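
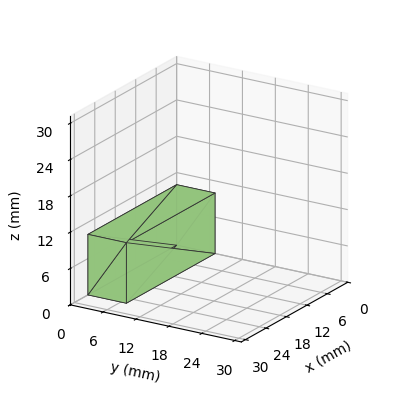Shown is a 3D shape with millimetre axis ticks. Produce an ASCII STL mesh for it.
Reading the render: the shape is a rectangular box, roughly 26 × 7 mm footprint and 10 mm tall (dimensions read to the nearest mm from the axis ticks). For the STL, each face is triangulated and given an outward normal.

solid part
  facet normal 0.0000 0.0000 -1.0000
    outer loop
      vertex 26.000 7.000 0.000
      vertex 26.000 0.000 0.000
      vertex 0.000 0.000 0.000
    endloop
  endfacet
  facet normal 0.0000 0.0000 -1.0000
    outer loop
      vertex 0.000 7.000 0.000
      vertex 26.000 7.000 0.000
      vertex 0.000 0.000 0.000
    endloop
  endfacet
  facet normal 0.0000 0.0000 1.0000
    outer loop
      vertex 0.000 0.000 10.000
      vertex 26.000 0.000 10.000
      vertex 26.000 7.000 10.000
    endloop
  endfacet
  facet normal 0.0000 0.0000 1.0000
    outer loop
      vertex 0.000 0.000 10.000
      vertex 26.000 7.000 10.000
      vertex 0.000 7.000 10.000
    endloop
  endfacet
  facet normal 0.0000 -1.0000 0.0000
    outer loop
      vertex 0.000 0.000 0.000
      vertex 26.000 0.000 0.000
      vertex 26.000 0.000 10.000
    endloop
  endfacet
  facet normal 0.0000 -1.0000 0.0000
    outer loop
      vertex 0.000 0.000 0.000
      vertex 26.000 0.000 10.000
      vertex 0.000 0.000 10.000
    endloop
  endfacet
  facet normal 0.0000 1.0000 0.0000
    outer loop
      vertex 26.000 7.000 10.000
      vertex 26.000 7.000 0.000
      vertex 0.000 7.000 0.000
    endloop
  endfacet
  facet normal 0.0000 1.0000 0.0000
    outer loop
      vertex 0.000 7.000 10.000
      vertex 26.000 7.000 10.000
      vertex 0.000 7.000 0.000
    endloop
  endfacet
  facet normal -1.0000 0.0000 0.0000
    outer loop
      vertex 0.000 7.000 10.000
      vertex 0.000 7.000 0.000
      vertex 0.000 0.000 0.000
    endloop
  endfacet
  facet normal -1.0000 0.0000 0.0000
    outer loop
      vertex 0.000 0.000 10.000
      vertex 0.000 7.000 10.000
      vertex 0.000 0.000 0.000
    endloop
  endfacet
  facet normal 1.0000 0.0000 0.0000
    outer loop
      vertex 26.000 0.000 0.000
      vertex 26.000 7.000 0.000
      vertex 26.000 7.000 10.000
    endloop
  endfacet
  facet normal 1.0000 0.0000 0.0000
    outer loop
      vertex 26.000 0.000 0.000
      vertex 26.000 7.000 10.000
      vertex 26.000 0.000 10.000
    endloop
  endfacet
endsolid part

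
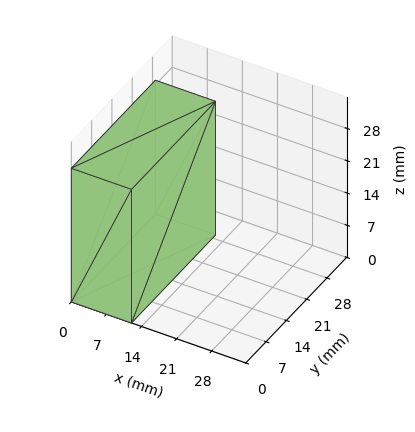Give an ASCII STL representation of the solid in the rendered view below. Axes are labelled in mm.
Reading the render: the shape is a rectangular box, roughly 12 × 29 mm footprint and 29 mm tall (dimensions read to the nearest mm from the axis ticks). For the STL, each face is triangulated and given an outward normal.

solid part
  facet normal 0.0000 0.0000 -1.0000
    outer loop
      vertex 12.000 29.000 0.000
      vertex 12.000 0.000 0.000
      vertex 0.000 0.000 0.000
    endloop
  endfacet
  facet normal 0.0000 0.0000 -1.0000
    outer loop
      vertex 0.000 29.000 0.000
      vertex 12.000 29.000 0.000
      vertex 0.000 0.000 0.000
    endloop
  endfacet
  facet normal 0.0000 0.0000 1.0000
    outer loop
      vertex 0.000 0.000 29.000
      vertex 12.000 0.000 29.000
      vertex 12.000 29.000 29.000
    endloop
  endfacet
  facet normal 0.0000 0.0000 1.0000
    outer loop
      vertex 0.000 0.000 29.000
      vertex 12.000 29.000 29.000
      vertex 0.000 29.000 29.000
    endloop
  endfacet
  facet normal 0.0000 -1.0000 0.0000
    outer loop
      vertex 0.000 0.000 0.000
      vertex 12.000 0.000 0.000
      vertex 12.000 0.000 29.000
    endloop
  endfacet
  facet normal 0.0000 -1.0000 0.0000
    outer loop
      vertex 0.000 0.000 0.000
      vertex 12.000 0.000 29.000
      vertex 0.000 0.000 29.000
    endloop
  endfacet
  facet normal 0.0000 1.0000 0.0000
    outer loop
      vertex 12.000 29.000 29.000
      vertex 12.000 29.000 0.000
      vertex 0.000 29.000 0.000
    endloop
  endfacet
  facet normal 0.0000 1.0000 0.0000
    outer loop
      vertex 0.000 29.000 29.000
      vertex 12.000 29.000 29.000
      vertex 0.000 29.000 0.000
    endloop
  endfacet
  facet normal -1.0000 0.0000 0.0000
    outer loop
      vertex 0.000 29.000 29.000
      vertex 0.000 29.000 0.000
      vertex 0.000 0.000 0.000
    endloop
  endfacet
  facet normal -1.0000 0.0000 0.0000
    outer loop
      vertex 0.000 0.000 29.000
      vertex 0.000 29.000 29.000
      vertex 0.000 0.000 0.000
    endloop
  endfacet
  facet normal 1.0000 0.0000 0.0000
    outer loop
      vertex 12.000 0.000 0.000
      vertex 12.000 29.000 0.000
      vertex 12.000 29.000 29.000
    endloop
  endfacet
  facet normal 1.0000 0.0000 0.0000
    outer loop
      vertex 12.000 0.000 0.000
      vertex 12.000 29.000 29.000
      vertex 12.000 0.000 29.000
    endloop
  endfacet
endsolid part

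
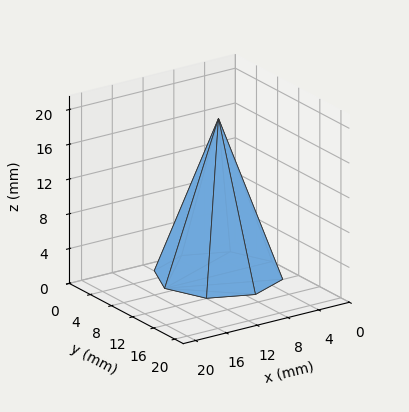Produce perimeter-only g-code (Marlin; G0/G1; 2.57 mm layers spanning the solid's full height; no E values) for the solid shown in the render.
Reading the render: the shape is a regular 8-sided pyramid, base circumscribed radius ≈ 7 mm, apex at z ≈ 18 mm (dimensions read to the nearest mm from the axis ticks). For the g-code, the solid's height is divided into equal slices at the stated Δz and each level perimeter traced with G1 moves after a G0 lift.

; perimeter-only toolpath
G21 ; units = mm
G90 ; absolute positioning
G28 ; home
; layer 1
G0 Z2.57
G0 X13.00 Y7.00
G1 X11.24 Y11.24
G1 X7.00 Y13.00
G1 X2.76 Y11.24
G1 X1.00 Y7.00
G1 X2.76 Y2.76
G1 X7.00 Y1.00
G1 X11.24 Y2.76
G1 X13.00 Y7.00
; layer 2
G0 Z5.14
G0 X12.00 Y7.00
G1 X10.54 Y10.54
G1 X7.00 Y12.00
G1 X3.46 Y10.54
G1 X2.00 Y7.00
G1 X3.46 Y3.46
G1 X7.00 Y2.00
G1 X10.54 Y3.46
G1 X12.00 Y7.00
; layer 3
G0 Z7.71
G0 X11.00 Y7.00
G1 X9.83 Y9.83
G1 X7.00 Y11.00
G1 X4.17 Y9.83
G1 X3.00 Y7.00
G1 X4.17 Y4.17
G1 X7.00 Y3.00
G1 X9.83 Y4.17
G1 X11.00 Y7.00
; layer 4
G0 Z10.29
G0 X10.00 Y7.00
G1 X9.12 Y9.12
G1 X7.00 Y10.00
G1 X4.88 Y9.12
G1 X4.00 Y7.00
G1 X4.88 Y4.88
G1 X7.00 Y4.00
G1 X9.12 Y4.88
G1 X10.00 Y7.00
; layer 5
G0 Z12.86
G0 X9.00 Y7.00
G1 X8.41 Y8.41
G1 X7.00 Y9.00
G1 X5.59 Y8.41
G1 X5.00 Y7.00
G1 X5.59 Y5.59
G1 X7.00 Y5.00
G1 X8.41 Y5.59
G1 X9.00 Y7.00
; layer 6
G0 Z15.43
G0 X8.00 Y7.00
G1 X7.71 Y7.71
G1 X7.00 Y8.00
G1 X6.29 Y7.71
G1 X6.00 Y7.00
G1 X6.29 Y6.29
G1 X7.00 Y6.00
G1 X7.71 Y6.29
G1 X8.00 Y7.00
M2 ; end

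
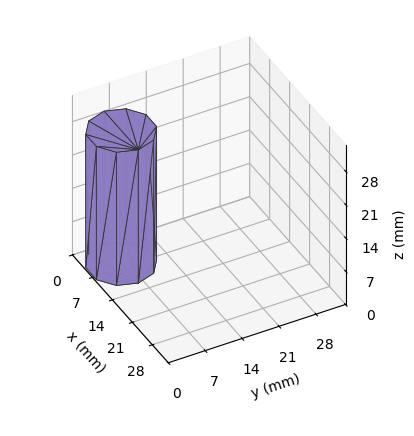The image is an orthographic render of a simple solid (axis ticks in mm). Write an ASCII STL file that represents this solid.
Reading the render: the shape is a regular 10-sided prism (a cylinder approximated with 10 flat sides), circumscribed radius ≈ 6 mm, height ≈ 28 mm (dimensions read to the nearest mm from the axis ticks). For the STL, each face is triangulated and given an outward normal.

solid part
  facet normal 0.0000 0.0000 -1.0000
    outer loop
      vertex 7.85 11.71 0.00
      vertex 10.85 9.53 0.00
      vertex 12.00 6.00 0.00
    endloop
  endfacet
  facet normal 0.0000 0.0000 -1.0000
    outer loop
      vertex 4.15 11.71 0.00
      vertex 7.85 11.71 0.00
      vertex 12.00 6.00 0.00
    endloop
  endfacet
  facet normal 0.0000 0.0000 -1.0000
    outer loop
      vertex 1.15 9.53 0.00
      vertex 4.15 11.71 0.00
      vertex 12.00 6.00 0.00
    endloop
  endfacet
  facet normal 0.0000 0.0000 -1.0000
    outer loop
      vertex 0.00 6.00 0.00
      vertex 1.15 9.53 0.00
      vertex 12.00 6.00 0.00
    endloop
  endfacet
  facet normal 0.0000 0.0000 -1.0000
    outer loop
      vertex 1.15 2.47 0.00
      vertex 0.00 6.00 0.00
      vertex 12.00 6.00 0.00
    endloop
  endfacet
  facet normal 0.0000 0.0000 -1.0000
    outer loop
      vertex 4.15 0.29 0.00
      vertex 1.15 2.47 0.00
      vertex 12.00 6.00 0.00
    endloop
  endfacet
  facet normal 0.0000 0.0000 -1.0000
    outer loop
      vertex 7.85 0.29 0.00
      vertex 4.15 0.29 0.00
      vertex 12.00 6.00 0.00
    endloop
  endfacet
  facet normal 0.0000 0.0000 -1.0000
    outer loop
      vertex 10.85 2.47 0.00
      vertex 7.85 0.29 0.00
      vertex 12.00 6.00 0.00
    endloop
  endfacet
  facet normal 0.0000 0.0000 1.0000
    outer loop
      vertex 12.00 6.00 28.00
      vertex 10.85 9.53 28.00
      vertex 7.85 11.71 28.00
    endloop
  endfacet
  facet normal 0.0000 0.0000 1.0000
    outer loop
      vertex 12.00 6.00 28.00
      vertex 7.85 11.71 28.00
      vertex 4.15 11.71 28.00
    endloop
  endfacet
  facet normal 0.0000 0.0000 1.0000
    outer loop
      vertex 12.00 6.00 28.00
      vertex 4.15 11.71 28.00
      vertex 1.15 9.53 28.00
    endloop
  endfacet
  facet normal 0.0000 0.0000 1.0000
    outer loop
      vertex 12.00 6.00 28.00
      vertex 1.15 9.53 28.00
      vertex 0.00 6.00 28.00
    endloop
  endfacet
  facet normal 0.0000 0.0000 1.0000
    outer loop
      vertex 12.00 6.00 28.00
      vertex 0.00 6.00 28.00
      vertex 1.15 2.47 28.00
    endloop
  endfacet
  facet normal 0.0000 0.0000 1.0000
    outer loop
      vertex 12.00 6.00 28.00
      vertex 1.15 2.47 28.00
      vertex 4.15 0.29 28.00
    endloop
  endfacet
  facet normal 0.0000 0.0000 1.0000
    outer loop
      vertex 12.00 6.00 28.00
      vertex 4.15 0.29 28.00
      vertex 7.85 0.29 28.00
    endloop
  endfacet
  facet normal 0.0000 0.0000 1.0000
    outer loop
      vertex 12.00 6.00 28.00
      vertex 7.85 0.29 28.00
      vertex 10.85 2.47 28.00
    endloop
  endfacet
  facet normal 0.9508 0.3098 0.0000
    outer loop
      vertex 12.00 6.00 0.00
      vertex 10.85 9.53 0.00
      vertex 10.85 9.53 28.00
    endloop
  endfacet
  facet normal 0.9508 0.3098 0.0000
    outer loop
      vertex 12.00 6.00 0.00
      vertex 10.85 9.53 28.00
      vertex 12.00 6.00 28.00
    endloop
  endfacet
  facet normal 0.5879 0.8090 0.0000
    outer loop
      vertex 10.85 9.53 0.00
      vertex 7.85 11.71 0.00
      vertex 7.85 11.71 28.00
    endloop
  endfacet
  facet normal 0.5879 0.8090 0.0000
    outer loop
      vertex 10.85 9.53 0.00
      vertex 7.85 11.71 28.00
      vertex 10.85 9.53 28.00
    endloop
  endfacet
  facet normal 0.0000 1.0000 0.0000
    outer loop
      vertex 7.85 11.71 0.00
      vertex 4.15 11.71 0.00
      vertex 4.15 11.71 28.00
    endloop
  endfacet
  facet normal 0.0000 1.0000 0.0000
    outer loop
      vertex 7.85 11.71 0.00
      vertex 4.15 11.71 28.00
      vertex 7.85 11.71 28.00
    endloop
  endfacet
  facet normal -0.5879 0.8090 0.0000
    outer loop
      vertex 4.15 11.71 0.00
      vertex 1.15 9.53 0.00
      vertex 1.15 9.53 28.00
    endloop
  endfacet
  facet normal -0.5879 0.8090 0.0000
    outer loop
      vertex 4.15 11.71 0.00
      vertex 1.15 9.53 28.00
      vertex 4.15 11.71 28.00
    endloop
  endfacet
  facet normal -0.9508 0.3098 0.0000
    outer loop
      vertex 1.15 9.53 0.00
      vertex 0.00 6.00 0.00
      vertex 0.00 6.00 28.00
    endloop
  endfacet
  facet normal -0.9508 0.3098 0.0000
    outer loop
      vertex 1.15 9.53 0.00
      vertex 0.00 6.00 28.00
      vertex 1.15 9.53 28.00
    endloop
  endfacet
  facet normal -0.9508 -0.3098 0.0000
    outer loop
      vertex 0.00 6.00 0.00
      vertex 1.15 2.47 0.00
      vertex 1.15 2.47 28.00
    endloop
  endfacet
  facet normal -0.9508 -0.3098 0.0000
    outer loop
      vertex 0.00 6.00 0.00
      vertex 1.15 2.47 28.00
      vertex 0.00 6.00 28.00
    endloop
  endfacet
  facet normal -0.5879 -0.8090 0.0000
    outer loop
      vertex 1.15 2.47 0.00
      vertex 4.15 0.29 0.00
      vertex 4.15 0.29 28.00
    endloop
  endfacet
  facet normal -0.5879 -0.8090 0.0000
    outer loop
      vertex 1.15 2.47 0.00
      vertex 4.15 0.29 28.00
      vertex 1.15 2.47 28.00
    endloop
  endfacet
  facet normal 0.0000 -1.0000 0.0000
    outer loop
      vertex 4.15 0.29 0.00
      vertex 7.85 0.29 0.00
      vertex 7.85 0.29 28.00
    endloop
  endfacet
  facet normal 0.0000 -1.0000 0.0000
    outer loop
      vertex 4.15 0.29 0.00
      vertex 7.85 0.29 28.00
      vertex 4.15 0.29 28.00
    endloop
  endfacet
  facet normal 0.5879 -0.8090 0.0000
    outer loop
      vertex 7.85 0.29 0.00
      vertex 10.85 2.47 0.00
      vertex 10.85 2.47 28.00
    endloop
  endfacet
  facet normal 0.5879 -0.8090 0.0000
    outer loop
      vertex 7.85 0.29 0.00
      vertex 10.85 2.47 28.00
      vertex 7.85 0.29 28.00
    endloop
  endfacet
  facet normal 0.9508 -0.3098 0.0000
    outer loop
      vertex 10.85 2.47 0.00
      vertex 12.00 6.00 0.00
      vertex 12.00 6.00 28.00
    endloop
  endfacet
  facet normal 0.9508 -0.3098 0.0000
    outer loop
      vertex 10.85 2.47 0.00
      vertex 12.00 6.00 28.00
      vertex 10.85 2.47 28.00
    endloop
  endfacet
endsolid part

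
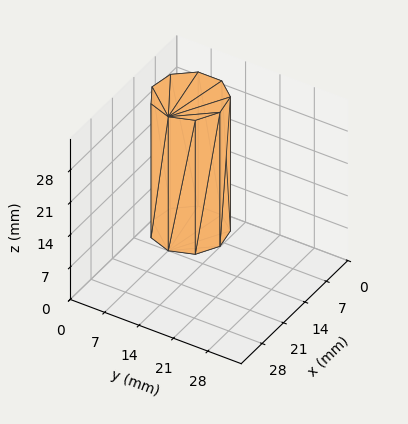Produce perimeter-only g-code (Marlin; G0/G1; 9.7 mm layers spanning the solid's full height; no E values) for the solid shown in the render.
Reading the render: the shape is a regular 9-sided prism (a cylinder approximated with 9 flat sides), circumscribed radius ≈ 7 mm, height ≈ 29 mm (dimensions read to the nearest mm from the axis ticks). For the g-code, the solid's height is divided into equal slices at the stated Δz and each level perimeter traced with G1 moves after a G0 lift.

; perimeter-only toolpath
G21 ; units = mm
G90 ; absolute positioning
G28 ; home
; layer 1
G0 Z9.7
G0 X14.0 Y7.0
G1 X12.4 Y11.5
G1 X8.2 Y13.9
G1 X3.5 Y13.1
G1 X0.4 Y9.4
G1 X0.4 Y4.6
G1 X3.5 Y0.9
G1 X8.2 Y0.1
G1 X12.4 Y2.5
G1 X14.0 Y7.0
; layer 2
G0 Z19.3
G0 X14.0 Y7.0
G1 X12.4 Y11.5
G1 X8.2 Y13.9
G1 X3.5 Y13.1
G1 X0.4 Y9.4
G1 X0.4 Y4.6
G1 X3.5 Y0.9
G1 X8.2 Y0.1
G1 X12.4 Y2.5
G1 X14.0 Y7.0
; layer 3
G0 Z29.0
G0 X14.0 Y7.0
G1 X12.4 Y11.5
G1 X8.2 Y13.9
G1 X3.5 Y13.1
G1 X0.4 Y9.4
G1 X0.4 Y4.6
G1 X3.5 Y0.9
G1 X8.2 Y0.1
G1 X12.4 Y2.5
G1 X14.0 Y7.0
M2 ; end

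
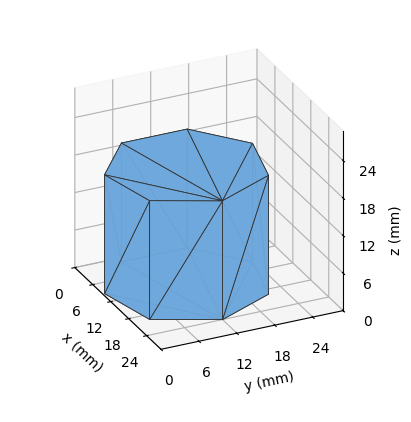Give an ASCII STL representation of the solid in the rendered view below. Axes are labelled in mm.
Reading the render: the shape is a regular 7-sided prism (a cylinder approximated with 7 flat sides), circumscribed radius ≈ 12 mm, height ≈ 19 mm (dimensions read to the nearest mm from the axis ticks). For the STL, each face is triangulated and given an outward normal.

solid part
  facet normal 0.0000 0.0000 -1.0000
    outer loop
      vertex 9.3 23.7 0.0
      vertex 19.5 21.4 0.0
      vertex 24.0 12.0 0.0
    endloop
  endfacet
  facet normal 0.0000 0.0000 -1.0000
    outer loop
      vertex 1.2 17.2 0.0
      vertex 9.3 23.7 0.0
      vertex 24.0 12.0 0.0
    endloop
  endfacet
  facet normal 0.0000 0.0000 -1.0000
    outer loop
      vertex 1.2 6.8 0.0
      vertex 1.2 17.2 0.0
      vertex 24.0 12.0 0.0
    endloop
  endfacet
  facet normal 0.0000 0.0000 -1.0000
    outer loop
      vertex 9.3 0.3 0.0
      vertex 1.2 6.8 0.0
      vertex 24.0 12.0 0.0
    endloop
  endfacet
  facet normal 0.0000 0.0000 -1.0000
    outer loop
      vertex 19.5 2.6 0.0
      vertex 9.3 0.3 0.0
      vertex 24.0 12.0 0.0
    endloop
  endfacet
  facet normal 0.0000 0.0000 1.0000
    outer loop
      vertex 24.0 12.0 19.0
      vertex 19.5 21.4 19.0
      vertex 9.3 23.7 19.0
    endloop
  endfacet
  facet normal 0.0000 0.0000 1.0000
    outer loop
      vertex 24.0 12.0 19.0
      vertex 9.3 23.7 19.0
      vertex 1.2 17.2 19.0
    endloop
  endfacet
  facet normal 0.0000 0.0000 1.0000
    outer loop
      vertex 24.0 12.0 19.0
      vertex 1.2 17.2 19.0
      vertex 1.2 6.8 19.0
    endloop
  endfacet
  facet normal 0.0000 0.0000 1.0000
    outer loop
      vertex 24.0 12.0 19.0
      vertex 1.2 6.8 19.0
      vertex 9.3 0.3 19.0
    endloop
  endfacet
  facet normal 0.0000 0.0000 1.0000
    outer loop
      vertex 24.0 12.0 19.0
      vertex 9.3 0.3 19.0
      vertex 19.5 2.6 19.0
    endloop
  endfacet
  facet normal 0.9020 0.4318 0.0000
    outer loop
      vertex 24.0 12.0 0.0
      vertex 19.5 21.4 0.0
      vertex 19.5 21.4 19.0
    endloop
  endfacet
  facet normal 0.9020 0.4318 0.0000
    outer loop
      vertex 24.0 12.0 0.0
      vertex 19.5 21.4 19.0
      vertex 24.0 12.0 19.0
    endloop
  endfacet
  facet normal 0.2200 0.9755 0.0000
    outer loop
      vertex 19.5 21.4 0.0
      vertex 9.3 23.7 0.0
      vertex 9.3 23.7 19.0
    endloop
  endfacet
  facet normal 0.2200 0.9755 0.0000
    outer loop
      vertex 19.5 21.4 0.0
      vertex 9.3 23.7 19.0
      vertex 19.5 21.4 19.0
    endloop
  endfacet
  facet normal -0.6259 0.7799 0.0000
    outer loop
      vertex 9.3 23.7 0.0
      vertex 1.2 17.2 0.0
      vertex 1.2 17.2 19.0
    endloop
  endfacet
  facet normal -0.6259 0.7799 0.0000
    outer loop
      vertex 9.3 23.7 0.0
      vertex 1.2 17.2 19.0
      vertex 9.3 23.7 19.0
    endloop
  endfacet
  facet normal -1.0000 0.0000 0.0000
    outer loop
      vertex 1.2 17.2 0.0
      vertex 1.2 6.8 0.0
      vertex 1.2 6.8 19.0
    endloop
  endfacet
  facet normal -1.0000 0.0000 0.0000
    outer loop
      vertex 1.2 17.2 0.0
      vertex 1.2 6.8 19.0
      vertex 1.2 17.2 19.0
    endloop
  endfacet
  facet normal -0.6259 -0.7799 0.0000
    outer loop
      vertex 1.2 6.8 0.0
      vertex 9.3 0.3 0.0
      vertex 9.3 0.3 19.0
    endloop
  endfacet
  facet normal -0.6259 -0.7799 0.0000
    outer loop
      vertex 1.2 6.8 0.0
      vertex 9.3 0.3 19.0
      vertex 1.2 6.8 19.0
    endloop
  endfacet
  facet normal 0.2200 -0.9755 0.0000
    outer loop
      vertex 9.3 0.3 0.0
      vertex 19.5 2.6 0.0
      vertex 19.5 2.6 19.0
    endloop
  endfacet
  facet normal 0.2200 -0.9755 0.0000
    outer loop
      vertex 9.3 0.3 0.0
      vertex 19.5 2.6 19.0
      vertex 9.3 0.3 19.0
    endloop
  endfacet
  facet normal 0.9020 -0.4318 0.0000
    outer loop
      vertex 19.5 2.6 0.0
      vertex 24.0 12.0 0.0
      vertex 24.0 12.0 19.0
    endloop
  endfacet
  facet normal 0.9020 -0.4318 0.0000
    outer loop
      vertex 19.5 2.6 0.0
      vertex 24.0 12.0 19.0
      vertex 19.5 2.6 19.0
    endloop
  endfacet
endsolid part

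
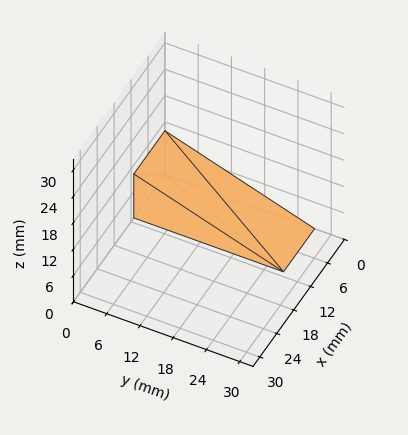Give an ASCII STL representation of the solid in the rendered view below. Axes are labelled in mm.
Reading the render: the shape is a wedge (ramp): 11 × 27 mm base, rising to 10 mm along the y=0 edge and sloping linearly to z=0 at y=27 (dimensions read to the nearest mm from the axis ticks). For the STL, each face is triangulated and given an outward normal.

solid part
  facet normal 0.0000 0.0000 -1.0000
    outer loop
      vertex 11.000 27.000 0.000
      vertex 11.000 0.000 0.000
      vertex 0.000 0.000 0.000
    endloop
  endfacet
  facet normal 0.0000 0.0000 -1.0000
    outer loop
      vertex 0.000 27.000 0.000
      vertex 11.000 27.000 0.000
      vertex 0.000 0.000 0.000
    endloop
  endfacet
  facet normal 0.0000 -1.0000 0.0000
    outer loop
      vertex 0.000 0.000 0.000
      vertex 11.000 0.000 0.000
      vertex 11.000 0.000 10.000
    endloop
  endfacet
  facet normal 0.0000 -1.0000 0.0000
    outer loop
      vertex 0.000 0.000 0.000
      vertex 11.000 0.000 10.000
      vertex 0.000 0.000 10.000
    endloop
  endfacet
  facet normal 0.0000 0.3473 0.9377
    outer loop
      vertex 0.000 0.000 10.000
      vertex 11.000 0.000 10.000
      vertex 11.000 27.000 0.000
    endloop
  endfacet
  facet normal 0.0000 0.3473 0.9377
    outer loop
      vertex 0.000 0.000 10.000
      vertex 11.000 27.000 0.000
      vertex 0.000 27.000 0.000
    endloop
  endfacet
  facet normal -1.0000 0.0000 0.0000
    outer loop
      vertex 0.000 0.000 10.000
      vertex 0.000 27.000 0.000
      vertex 0.000 0.000 0.000
    endloop
  endfacet
  facet normal 1.0000 0.0000 0.0000
    outer loop
      vertex 11.000 0.000 0.000
      vertex 11.000 27.000 0.000
      vertex 11.000 0.000 10.000
    endloop
  endfacet
endsolid part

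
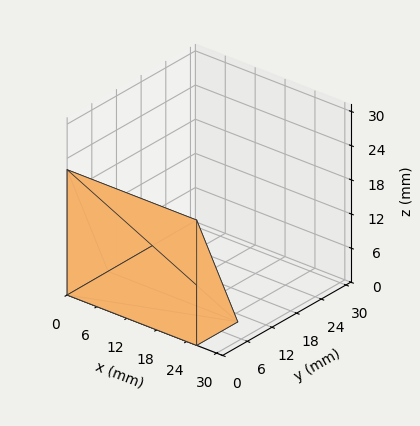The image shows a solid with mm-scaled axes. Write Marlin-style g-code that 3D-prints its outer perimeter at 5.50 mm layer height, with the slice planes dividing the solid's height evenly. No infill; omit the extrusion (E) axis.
Reading the render: the shape is a wedge (ramp): 26 × 10 mm base, rising to 22 mm along the y=0 edge and sloping linearly to z=0 at y=10 (dimensions read to the nearest mm from the axis ticks). For the g-code, the solid's height is divided into equal slices at the stated Δz and each level perimeter traced with G1 moves after a G0 lift.

; perimeter-only toolpath
G21 ; units = mm
G90 ; absolute positioning
G28 ; home
; layer 1
G0 Z5.50
G0 X0.00 Y0.00
G1 X26.00 Y0.00
G1 X26.00 Y7.50
G1 X0.00 Y7.50
G1 X0.00 Y0.00
; layer 2
G0 Z11.00
G0 X0.00 Y0.00
G1 X26.00 Y0.00
G1 X26.00 Y5.00
G1 X0.00 Y5.00
G1 X0.00 Y0.00
; layer 3
G0 Z16.50
G0 X0.00 Y0.00
G1 X26.00 Y0.00
G1 X26.00 Y2.50
G1 X0.00 Y2.50
G1 X0.00 Y0.00
M2 ; end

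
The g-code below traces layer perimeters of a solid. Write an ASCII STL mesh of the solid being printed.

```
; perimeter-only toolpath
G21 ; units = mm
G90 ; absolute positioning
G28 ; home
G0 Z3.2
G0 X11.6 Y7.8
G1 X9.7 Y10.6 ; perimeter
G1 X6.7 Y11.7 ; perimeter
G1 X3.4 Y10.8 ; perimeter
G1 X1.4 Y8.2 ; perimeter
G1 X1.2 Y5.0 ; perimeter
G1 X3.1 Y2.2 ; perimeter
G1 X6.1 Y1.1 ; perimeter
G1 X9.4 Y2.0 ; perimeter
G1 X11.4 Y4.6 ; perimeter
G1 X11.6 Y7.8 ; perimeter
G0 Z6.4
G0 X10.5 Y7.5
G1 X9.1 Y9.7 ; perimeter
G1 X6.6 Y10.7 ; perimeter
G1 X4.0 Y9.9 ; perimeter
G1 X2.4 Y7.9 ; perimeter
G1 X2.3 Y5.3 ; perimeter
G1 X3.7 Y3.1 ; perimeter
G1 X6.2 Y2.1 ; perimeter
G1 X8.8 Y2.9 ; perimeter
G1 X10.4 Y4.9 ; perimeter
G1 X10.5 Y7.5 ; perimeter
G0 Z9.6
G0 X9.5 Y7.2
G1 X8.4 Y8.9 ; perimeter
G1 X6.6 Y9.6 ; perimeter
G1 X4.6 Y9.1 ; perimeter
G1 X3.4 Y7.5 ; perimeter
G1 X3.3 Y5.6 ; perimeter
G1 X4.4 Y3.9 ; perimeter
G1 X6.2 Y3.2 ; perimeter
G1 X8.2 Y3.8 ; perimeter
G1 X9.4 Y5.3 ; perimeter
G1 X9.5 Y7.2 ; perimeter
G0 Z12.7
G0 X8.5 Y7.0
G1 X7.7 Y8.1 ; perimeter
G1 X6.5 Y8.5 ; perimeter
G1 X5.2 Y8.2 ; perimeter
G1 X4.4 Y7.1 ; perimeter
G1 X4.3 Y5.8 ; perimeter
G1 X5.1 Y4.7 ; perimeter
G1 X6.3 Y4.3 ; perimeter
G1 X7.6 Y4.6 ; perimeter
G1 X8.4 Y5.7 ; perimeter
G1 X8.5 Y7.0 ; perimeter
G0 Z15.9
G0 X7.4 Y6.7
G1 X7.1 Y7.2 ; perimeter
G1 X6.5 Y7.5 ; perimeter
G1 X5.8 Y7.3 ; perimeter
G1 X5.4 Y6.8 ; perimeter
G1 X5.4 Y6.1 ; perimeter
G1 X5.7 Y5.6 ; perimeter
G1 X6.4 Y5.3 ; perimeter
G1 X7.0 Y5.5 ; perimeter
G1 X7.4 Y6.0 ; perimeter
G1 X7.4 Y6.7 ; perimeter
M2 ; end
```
solid part
  facet normal 0.0000 0.0000 -1.0000
    outer loop
      vertex 6.7 12.8 0.0
      vertex 10.4 11.4 0.0
      vertex 12.6 8.1 0.0
    endloop
  endfacet
  facet normal 0.0000 0.0000 -1.0000
    outer loop
      vertex 2.8 11.7 0.0
      vertex 6.7 12.8 0.0
      vertex 12.6 8.1 0.0
    endloop
  endfacet
  facet normal 0.0000 0.0000 -1.0000
    outer loop
      vertex 0.4 8.6 0.0
      vertex 2.8 11.7 0.0
      vertex 12.6 8.1 0.0
    endloop
  endfacet
  facet normal 0.0000 0.0000 -1.0000
    outer loop
      vertex 0.2 4.7 0.0
      vertex 0.4 8.6 0.0
      vertex 12.6 8.1 0.0
    endloop
  endfacet
  facet normal 0.0000 0.0000 -1.0000
    outer loop
      vertex 2.4 1.4 0.0
      vertex 0.2 4.7 0.0
      vertex 12.6 8.1 0.0
    endloop
  endfacet
  facet normal 0.0000 0.0000 -1.0000
    outer loop
      vertex 6.1 0.0 0.0
      vertex 2.4 1.4 0.0
      vertex 12.6 8.1 0.0
    endloop
  endfacet
  facet normal 0.0000 0.0000 -1.0000
    outer loop
      vertex 10.0 1.1 0.0
      vertex 6.1 0.0 0.0
      vertex 12.6 8.1 0.0
    endloop
  endfacet
  facet normal 0.0000 0.0000 -1.0000
    outer loop
      vertex 12.4 4.2 0.0
      vertex 10.0 1.1 0.0
      vertex 12.6 8.1 0.0
    endloop
  endfacet
  facet normal 0.7926 0.5284 0.3043
    outer loop
      vertex 12.6 8.1 0.0
      vertex 10.4 11.4 0.0
      vertex 6.4 6.4 19.1
    endloop
  endfacet
  facet normal 0.3372 0.8911 0.3039
    outer loop
      vertex 10.4 11.4 0.0
      vertex 6.7 12.8 0.0
      vertex 6.4 6.4 19.1
    endloop
  endfacet
  facet normal -0.2587 0.9171 0.3032
    outer loop
      vertex 6.7 12.8 0.0
      vertex 2.8 11.7 0.0
      vertex 6.4 6.4 19.1
    endloop
  endfacet
  facet normal -0.7533 0.5832 0.3038
    outer loop
      vertex 2.8 11.7 0.0
      vertex 0.4 8.6 0.0
      vertex 6.4 6.4 19.1
    endloop
  endfacet
  facet normal -0.9513 0.0488 0.3044
    outer loop
      vertex 0.4 8.6 0.0
      vertex 0.2 4.7 0.0
      vertex 6.4 6.4 19.1
    endloop
  endfacet
  facet normal -0.7926 -0.5284 0.3043
    outer loop
      vertex 0.2 4.7 0.0
      vertex 2.4 1.4 0.0
      vertex 6.4 6.4 19.1
    endloop
  endfacet
  facet normal -0.3372 -0.8911 0.3039
    outer loop
      vertex 2.4 1.4 0.0
      vertex 6.1 0.0 0.0
      vertex 6.4 6.4 19.1
    endloop
  endfacet
  facet normal 0.2587 -0.9171 0.3032
    outer loop
      vertex 6.1 0.0 0.0
      vertex 10.0 1.1 0.0
      vertex 6.4 6.4 19.1
    endloop
  endfacet
  facet normal 0.7533 -0.5832 0.3038
    outer loop
      vertex 10.0 1.1 0.0
      vertex 12.4 4.2 0.0
      vertex 6.4 6.4 19.1
    endloop
  endfacet
  facet normal 0.9513 -0.0488 0.3044
    outer loop
      vertex 12.4 4.2 0.0
      vertex 12.6 8.1 0.0
      vertex 6.4 6.4 19.1
    endloop
  endfacet
endsolid part

The G0 Z moves step by Δz≈3.2 mm. The G1 loops shrink linearly with z, so the solid tapers from its base footprint up to z≈19.1. Closing with a flat bottom cap and the tapered top and triangulating gives 18 facets — a regular 10-sided pyramid, base circumscribed radius ≈ 6.4 mm, apex at z ≈ 19.1 mm.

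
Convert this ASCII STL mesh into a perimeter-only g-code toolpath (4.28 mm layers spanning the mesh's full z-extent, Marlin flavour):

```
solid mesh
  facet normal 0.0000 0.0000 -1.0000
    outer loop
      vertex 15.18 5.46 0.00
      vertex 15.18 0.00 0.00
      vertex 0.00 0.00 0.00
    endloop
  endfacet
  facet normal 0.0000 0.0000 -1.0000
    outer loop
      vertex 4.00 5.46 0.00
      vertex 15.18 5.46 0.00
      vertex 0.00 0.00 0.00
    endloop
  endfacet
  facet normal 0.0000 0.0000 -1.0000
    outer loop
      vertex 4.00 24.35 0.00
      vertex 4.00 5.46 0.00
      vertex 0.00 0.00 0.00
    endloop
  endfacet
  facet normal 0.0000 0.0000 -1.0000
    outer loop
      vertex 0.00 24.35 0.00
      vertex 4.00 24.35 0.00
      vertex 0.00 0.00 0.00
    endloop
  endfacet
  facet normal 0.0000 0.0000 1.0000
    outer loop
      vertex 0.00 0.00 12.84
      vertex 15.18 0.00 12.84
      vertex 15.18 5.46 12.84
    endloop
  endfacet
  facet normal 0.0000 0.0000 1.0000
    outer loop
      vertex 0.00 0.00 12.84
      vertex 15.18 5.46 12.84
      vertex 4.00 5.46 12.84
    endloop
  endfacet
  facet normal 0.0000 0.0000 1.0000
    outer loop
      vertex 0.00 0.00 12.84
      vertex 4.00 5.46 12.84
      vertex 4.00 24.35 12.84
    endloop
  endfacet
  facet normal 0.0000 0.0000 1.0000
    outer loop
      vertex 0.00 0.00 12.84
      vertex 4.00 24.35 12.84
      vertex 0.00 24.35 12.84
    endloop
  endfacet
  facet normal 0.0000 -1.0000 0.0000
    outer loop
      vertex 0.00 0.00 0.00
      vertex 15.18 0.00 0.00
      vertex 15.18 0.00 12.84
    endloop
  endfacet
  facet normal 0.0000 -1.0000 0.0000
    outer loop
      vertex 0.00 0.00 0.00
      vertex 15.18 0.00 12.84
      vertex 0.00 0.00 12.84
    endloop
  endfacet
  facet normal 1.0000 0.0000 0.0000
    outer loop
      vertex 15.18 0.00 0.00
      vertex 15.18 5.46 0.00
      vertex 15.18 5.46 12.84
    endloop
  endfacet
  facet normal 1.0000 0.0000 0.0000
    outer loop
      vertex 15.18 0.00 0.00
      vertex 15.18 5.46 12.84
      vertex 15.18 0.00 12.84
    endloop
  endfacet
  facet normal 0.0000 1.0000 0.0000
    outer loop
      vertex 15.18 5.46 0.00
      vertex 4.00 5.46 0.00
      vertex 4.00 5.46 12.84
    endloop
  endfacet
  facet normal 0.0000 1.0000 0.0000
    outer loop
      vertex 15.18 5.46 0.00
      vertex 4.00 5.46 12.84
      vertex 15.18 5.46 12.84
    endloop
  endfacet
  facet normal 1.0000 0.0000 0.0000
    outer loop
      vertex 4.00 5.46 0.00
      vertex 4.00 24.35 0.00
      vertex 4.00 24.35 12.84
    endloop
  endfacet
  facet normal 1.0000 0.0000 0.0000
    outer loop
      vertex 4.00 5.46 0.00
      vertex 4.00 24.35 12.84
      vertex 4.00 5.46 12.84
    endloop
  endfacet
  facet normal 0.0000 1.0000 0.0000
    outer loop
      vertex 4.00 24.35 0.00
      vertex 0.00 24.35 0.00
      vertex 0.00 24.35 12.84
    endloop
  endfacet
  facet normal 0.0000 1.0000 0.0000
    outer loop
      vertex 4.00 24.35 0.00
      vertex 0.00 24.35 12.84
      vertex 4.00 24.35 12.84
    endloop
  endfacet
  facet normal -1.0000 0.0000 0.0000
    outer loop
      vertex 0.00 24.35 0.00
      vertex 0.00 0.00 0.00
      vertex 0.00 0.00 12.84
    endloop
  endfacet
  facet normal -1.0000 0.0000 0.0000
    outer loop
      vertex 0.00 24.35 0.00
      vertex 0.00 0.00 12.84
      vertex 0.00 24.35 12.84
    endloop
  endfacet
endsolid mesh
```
; perimeter-only toolpath
G21 ; units = mm
G90 ; absolute positioning
G28 ; home
; layer 1
G0 Z4.28
G0 X0.00 Y0.00
G1 X15.18 Y0.00
G1 X15.18 Y5.46
G1 X4.00 Y5.46
G1 X4.00 Y24.35
G1 X0.00 Y24.35
G1 X0.00 Y0.00
; layer 2
G0 Z8.56
G0 X0.00 Y0.00
G1 X15.18 Y0.00
G1 X15.18 Y5.46
G1 X4.00 Y5.46
G1 X4.00 Y24.35
G1 X0.00 Y24.35
G1 X0.00 Y0.00
; layer 3
G0 Z12.84
G0 X0.00 Y0.00
G1 X15.18 Y0.00
G1 X15.18 Y5.46
G1 X4.00 Y5.46
G1 X4.00 Y24.35
G1 X0.00 Y24.35
G1 X0.00 Y0.00
M2 ; end

The solid is an L-shaped prism: outer 15.2 × 24.4 mm, arm thicknesses ≈ 5.46 mm (horizontal) and 4 mm (vertical), extruded 12.8 mm in z. Slicing at Δz = 4.28 mm — 3 equal slices spanning the solid's height, so layer i sits at z = i·h/3 — gives 3 non-empty perimeters. Each is a 6-segment closed polygon; G0 lifts to the layer z and rapids to the start vertex, then G1 traces the edges.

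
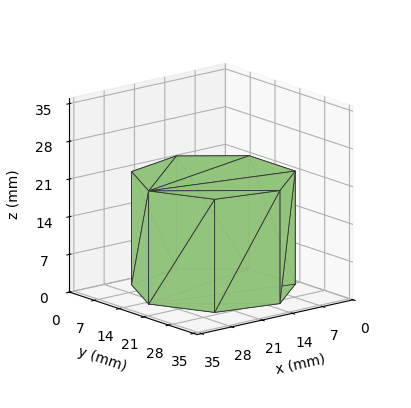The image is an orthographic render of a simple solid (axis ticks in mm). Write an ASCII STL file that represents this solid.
Reading the render: the shape is a regular 7-sided prism (a cylinder approximated with 7 flat sides), circumscribed radius ≈ 15 mm, height ≈ 21 mm (dimensions read to the nearest mm from the axis ticks). For the STL, each face is triangulated and given an outward normal.

solid part
  facet normal 0.0000 0.0000 -1.0000
    outer loop
      vertex 11.662 29.624 0.000
      vertex 24.352 26.727 0.000
      vertex 30.000 15.000 0.000
    endloop
  endfacet
  facet normal 0.0000 0.0000 -1.0000
    outer loop
      vertex 1.485 21.508 0.000
      vertex 11.662 29.624 0.000
      vertex 30.000 15.000 0.000
    endloop
  endfacet
  facet normal 0.0000 0.0000 -1.0000
    outer loop
      vertex 1.485 8.492 0.000
      vertex 1.485 21.508 0.000
      vertex 30.000 15.000 0.000
    endloop
  endfacet
  facet normal 0.0000 0.0000 -1.0000
    outer loop
      vertex 11.662 0.376 0.000
      vertex 1.485 8.492 0.000
      vertex 30.000 15.000 0.000
    endloop
  endfacet
  facet normal 0.0000 0.0000 -1.0000
    outer loop
      vertex 24.352 3.273 0.000
      vertex 11.662 0.376 0.000
      vertex 30.000 15.000 0.000
    endloop
  endfacet
  facet normal 0.0000 0.0000 1.0000
    outer loop
      vertex 30.000 15.000 21.000
      vertex 24.352 26.727 21.000
      vertex 11.662 29.624 21.000
    endloop
  endfacet
  facet normal 0.0000 0.0000 1.0000
    outer loop
      vertex 30.000 15.000 21.000
      vertex 11.662 29.624 21.000
      vertex 1.485 21.508 21.000
    endloop
  endfacet
  facet normal 0.0000 0.0000 1.0000
    outer loop
      vertex 30.000 15.000 21.000
      vertex 1.485 21.508 21.000
      vertex 1.485 8.492 21.000
    endloop
  endfacet
  facet normal 0.0000 0.0000 1.0000
    outer loop
      vertex 30.000 15.000 21.000
      vertex 1.485 8.492 21.000
      vertex 11.662 0.376 21.000
    endloop
  endfacet
  facet normal 0.0000 0.0000 1.0000
    outer loop
      vertex 30.000 15.000 21.000
      vertex 11.662 0.376 21.000
      vertex 24.352 3.273 21.000
    endloop
  endfacet
  facet normal 0.9010 0.4339 0.0000
    outer loop
      vertex 30.000 15.000 0.000
      vertex 24.352 26.727 0.000
      vertex 24.352 26.727 21.000
    endloop
  endfacet
  facet normal 0.9010 0.4339 0.0000
    outer loop
      vertex 30.000 15.000 0.000
      vertex 24.352 26.727 21.000
      vertex 30.000 15.000 21.000
    endloop
  endfacet
  facet normal 0.2226 0.9749 0.0000
    outer loop
      vertex 24.352 26.727 0.000
      vertex 11.662 29.624 0.000
      vertex 11.662 29.624 21.000
    endloop
  endfacet
  facet normal 0.2226 0.9749 0.0000
    outer loop
      vertex 24.352 26.727 0.000
      vertex 11.662 29.624 21.000
      vertex 24.352 26.727 21.000
    endloop
  endfacet
  facet normal -0.6235 0.7818 0.0000
    outer loop
      vertex 11.662 29.624 0.000
      vertex 1.485 21.508 0.000
      vertex 1.485 21.508 21.000
    endloop
  endfacet
  facet normal -0.6235 0.7818 0.0000
    outer loop
      vertex 11.662 29.624 0.000
      vertex 1.485 21.508 21.000
      vertex 11.662 29.624 21.000
    endloop
  endfacet
  facet normal -1.0000 0.0000 0.0000
    outer loop
      vertex 1.485 21.508 0.000
      vertex 1.485 8.492 0.000
      vertex 1.485 8.492 21.000
    endloop
  endfacet
  facet normal -1.0000 0.0000 0.0000
    outer loop
      vertex 1.485 21.508 0.000
      vertex 1.485 8.492 21.000
      vertex 1.485 21.508 21.000
    endloop
  endfacet
  facet normal -0.6235 -0.7818 0.0000
    outer loop
      vertex 1.485 8.492 0.000
      vertex 11.662 0.376 0.000
      vertex 11.662 0.376 21.000
    endloop
  endfacet
  facet normal -0.6235 -0.7818 0.0000
    outer loop
      vertex 1.485 8.492 0.000
      vertex 11.662 0.376 21.000
      vertex 1.485 8.492 21.000
    endloop
  endfacet
  facet normal 0.2226 -0.9749 0.0000
    outer loop
      vertex 11.662 0.376 0.000
      vertex 24.352 3.273 0.000
      vertex 24.352 3.273 21.000
    endloop
  endfacet
  facet normal 0.2226 -0.9749 0.0000
    outer loop
      vertex 11.662 0.376 0.000
      vertex 24.352 3.273 21.000
      vertex 11.662 0.376 21.000
    endloop
  endfacet
  facet normal 0.9010 -0.4339 0.0000
    outer loop
      vertex 24.352 3.273 0.000
      vertex 30.000 15.000 0.000
      vertex 30.000 15.000 21.000
    endloop
  endfacet
  facet normal 0.9010 -0.4339 0.0000
    outer loop
      vertex 24.352 3.273 0.000
      vertex 30.000 15.000 21.000
      vertex 24.352 3.273 21.000
    endloop
  endfacet
endsolid part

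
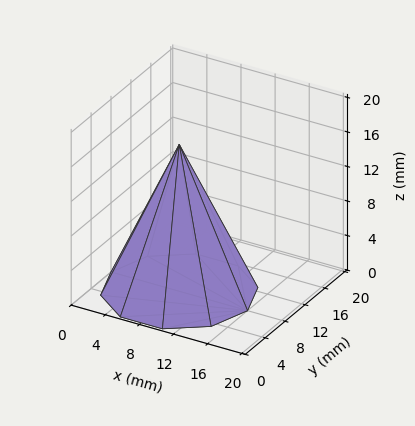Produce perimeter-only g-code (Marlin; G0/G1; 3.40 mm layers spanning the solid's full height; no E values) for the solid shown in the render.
Reading the render: the shape is a regular 10-sided pyramid, base circumscribed radius ≈ 8 mm, apex at z ≈ 17 mm (dimensions read to the nearest mm from the axis ticks). For the g-code, the solid's height is divided into equal slices at the stated Δz and each level perimeter traced with G1 moves after a G0 lift.

; perimeter-only toolpath
G21 ; units = mm
G90 ; absolute positioning
G28 ; home
; layer 1
G0 Z3.40
G0 X14.40 Y8.00
G1 X13.18 Y11.76
G1 X9.98 Y14.09
G1 X6.02 Y14.09
G1 X2.82 Y11.76
G1 X1.60 Y8.00
G1 X2.82 Y4.24
G1 X6.02 Y1.91
G1 X9.98 Y1.91
G1 X13.18 Y4.24
G1 X14.40 Y8.00
; layer 2
G0 Z6.80
G0 X12.80 Y8.00
G1 X11.88 Y10.82
G1 X9.48 Y12.57
G1 X6.52 Y12.57
G1 X4.12 Y10.82
G1 X3.20 Y8.00
G1 X4.12 Y5.18
G1 X6.52 Y3.43
G1 X9.48 Y3.43
G1 X11.88 Y5.18
G1 X12.80 Y8.00
; layer 3
G0 Z10.20
G0 X11.20 Y8.00
G1 X10.59 Y9.88
G1 X8.99 Y11.04
G1 X7.01 Y11.04
G1 X5.41 Y9.88
G1 X4.80 Y8.00
G1 X5.41 Y6.12
G1 X7.01 Y4.96
G1 X8.99 Y4.96
G1 X10.59 Y6.12
G1 X11.20 Y8.00
; layer 4
G0 Z13.60
G0 X9.60 Y8.00
G1 X9.29 Y8.94
G1 X8.49 Y9.52
G1 X7.51 Y9.52
G1 X6.71 Y8.94
G1 X6.40 Y8.00
G1 X6.71 Y7.06
G1 X7.51 Y6.48
G1 X8.49 Y6.48
G1 X9.29 Y7.06
G1 X9.60 Y8.00
M2 ; end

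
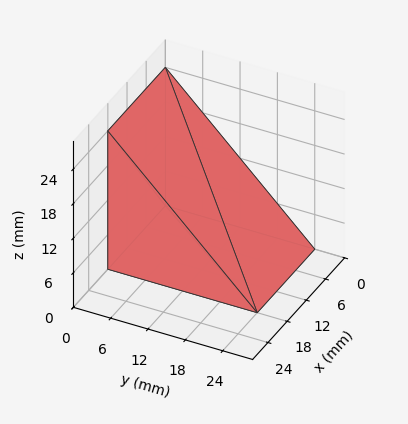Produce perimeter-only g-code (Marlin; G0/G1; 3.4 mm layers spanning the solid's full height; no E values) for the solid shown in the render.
Reading the render: the shape is a wedge (ramp): 18 × 24 mm base, rising to 24 mm along the y=0 edge and sloping linearly to z=0 at y=24 (dimensions read to the nearest mm from the axis ticks). For the g-code, the solid's height is divided into equal slices at the stated Δz and each level perimeter traced with G1 moves after a G0 lift.

; perimeter-only toolpath
G21 ; units = mm
G90 ; absolute positioning
G28 ; home
; layer 1
G0 Z3.4
G0 X0.0 Y0.0
G1 X18.0 Y0.0
G1 X18.0 Y20.6
G1 X0.0 Y20.6
G1 X0.0 Y0.0
; layer 2
G0 Z6.9
G0 X0.0 Y0.0
G1 X18.0 Y0.0
G1 X18.0 Y17.1
G1 X0.0 Y17.1
G1 X0.0 Y0.0
; layer 3
G0 Z10.3
G0 X0.0 Y0.0
G1 X18.0 Y0.0
G1 X18.0 Y13.7
G1 X0.0 Y13.7
G1 X0.0 Y0.0
; layer 4
G0 Z13.7
G0 X0.0 Y0.0
G1 X18.0 Y0.0
G1 X18.0 Y10.3
G1 X0.0 Y10.3
G1 X0.0 Y0.0
; layer 5
G0 Z17.1
G0 X0.0 Y0.0
G1 X18.0 Y0.0
G1 X18.0 Y6.9
G1 X0.0 Y6.9
G1 X0.0 Y0.0
; layer 6
G0 Z20.6
G0 X0.0 Y0.0
G1 X18.0 Y0.0
G1 X18.0 Y3.4
G1 X0.0 Y3.4
G1 X0.0 Y0.0
M2 ; end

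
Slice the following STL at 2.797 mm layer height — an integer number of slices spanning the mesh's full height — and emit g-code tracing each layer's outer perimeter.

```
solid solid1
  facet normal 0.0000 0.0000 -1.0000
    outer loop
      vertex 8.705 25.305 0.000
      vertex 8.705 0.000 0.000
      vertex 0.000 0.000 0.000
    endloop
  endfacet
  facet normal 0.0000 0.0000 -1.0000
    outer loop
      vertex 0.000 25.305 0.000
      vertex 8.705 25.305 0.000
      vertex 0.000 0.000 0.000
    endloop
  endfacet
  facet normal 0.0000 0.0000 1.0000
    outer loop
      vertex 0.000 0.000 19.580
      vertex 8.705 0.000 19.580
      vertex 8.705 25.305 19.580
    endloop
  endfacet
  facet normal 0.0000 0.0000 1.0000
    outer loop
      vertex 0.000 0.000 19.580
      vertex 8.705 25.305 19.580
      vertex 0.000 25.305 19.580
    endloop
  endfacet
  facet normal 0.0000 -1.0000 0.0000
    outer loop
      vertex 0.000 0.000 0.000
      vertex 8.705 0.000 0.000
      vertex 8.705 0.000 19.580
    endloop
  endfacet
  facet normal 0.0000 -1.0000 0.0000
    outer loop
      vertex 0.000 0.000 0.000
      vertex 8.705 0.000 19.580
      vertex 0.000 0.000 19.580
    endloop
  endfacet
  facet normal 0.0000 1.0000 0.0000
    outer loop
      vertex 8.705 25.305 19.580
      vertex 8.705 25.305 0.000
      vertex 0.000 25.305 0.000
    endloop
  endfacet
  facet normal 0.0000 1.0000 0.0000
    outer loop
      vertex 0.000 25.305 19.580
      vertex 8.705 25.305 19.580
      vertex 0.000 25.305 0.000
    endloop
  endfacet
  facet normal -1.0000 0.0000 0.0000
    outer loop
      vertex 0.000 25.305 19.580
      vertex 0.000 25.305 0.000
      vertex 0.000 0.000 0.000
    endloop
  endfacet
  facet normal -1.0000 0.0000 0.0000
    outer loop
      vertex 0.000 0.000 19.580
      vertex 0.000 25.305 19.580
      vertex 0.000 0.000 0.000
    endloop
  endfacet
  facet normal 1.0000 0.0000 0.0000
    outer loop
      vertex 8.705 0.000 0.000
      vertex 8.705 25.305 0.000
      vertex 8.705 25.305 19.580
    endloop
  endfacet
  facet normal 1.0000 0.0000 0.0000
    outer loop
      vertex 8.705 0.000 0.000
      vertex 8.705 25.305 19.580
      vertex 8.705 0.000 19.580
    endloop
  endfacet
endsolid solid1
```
; perimeter-only toolpath
G21 ; units = mm
G90 ; absolute positioning
G28 ; home
; layer 1
G0 Z2.797
G0 X0.000 Y0.000
G1 X8.705 Y0.000
G1 X8.705 Y25.305
G1 X0.000 Y25.305
G1 X0.000 Y0.000
; layer 2
G0 Z5.594
G0 X0.000 Y0.000
G1 X8.705 Y0.000
G1 X8.705 Y25.305
G1 X0.000 Y25.305
G1 X0.000 Y0.000
; layer 3
G0 Z8.391
G0 X0.000 Y0.000
G1 X8.705 Y0.000
G1 X8.705 Y25.305
G1 X0.000 Y25.305
G1 X0.000 Y0.000
; layer 4
G0 Z11.189
G0 X0.000 Y0.000
G1 X8.705 Y0.000
G1 X8.705 Y25.305
G1 X0.000 Y25.305
G1 X0.000 Y0.000
; layer 5
G0 Z13.986
G0 X0.000 Y0.000
G1 X8.705 Y0.000
G1 X8.705 Y25.305
G1 X0.000 Y25.305
G1 X0.000 Y0.000
; layer 6
G0 Z16.783
G0 X0.000 Y0.000
G1 X8.705 Y0.000
G1 X8.705 Y25.305
G1 X0.000 Y25.305
G1 X0.000 Y0.000
; layer 7
G0 Z19.580
G0 X0.000 Y0.000
G1 X8.705 Y0.000
G1 X8.705 Y25.305
G1 X0.000 Y25.305
G1 X0.000 Y0.000
M2 ; end

The solid is a rectangular box, roughly 8.71 × 25.3 mm footprint and 19.6 mm tall. Slicing at Δz = 2.797 mm — 7 equal slices spanning the solid's height, so layer i sits at z = i·h/7 — gives 7 non-empty perimeters. Each is a 4-segment closed polygon; G0 lifts to the layer z and rapids to the start vertex, then G1 traces the edges.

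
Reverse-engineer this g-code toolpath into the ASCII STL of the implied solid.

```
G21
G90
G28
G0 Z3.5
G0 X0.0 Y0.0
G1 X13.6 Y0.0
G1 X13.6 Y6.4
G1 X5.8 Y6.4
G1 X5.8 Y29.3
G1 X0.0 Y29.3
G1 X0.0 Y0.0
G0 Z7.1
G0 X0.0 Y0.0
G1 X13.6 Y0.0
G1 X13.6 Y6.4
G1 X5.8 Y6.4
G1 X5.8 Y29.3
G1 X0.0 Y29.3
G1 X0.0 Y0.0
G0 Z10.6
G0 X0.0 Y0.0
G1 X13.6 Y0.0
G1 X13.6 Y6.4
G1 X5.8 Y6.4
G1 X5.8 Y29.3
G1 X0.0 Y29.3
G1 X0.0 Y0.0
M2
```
solid part
  facet normal 0.0000 0.0000 -1.0000
    outer loop
      vertex 13.6 6.4 0.0
      vertex 13.6 0.0 0.0
      vertex 0.0 0.0 0.0
    endloop
  endfacet
  facet normal 0.0000 0.0000 -1.0000
    outer loop
      vertex 5.8 6.4 0.0
      vertex 13.6 6.4 0.0
      vertex 0.0 0.0 0.0
    endloop
  endfacet
  facet normal 0.0000 0.0000 -1.0000
    outer loop
      vertex 5.8 29.3 0.0
      vertex 5.8 6.4 0.0
      vertex 0.0 0.0 0.0
    endloop
  endfacet
  facet normal 0.0000 0.0000 -1.0000
    outer loop
      vertex 0.0 29.3 0.0
      vertex 5.8 29.3 0.0
      vertex 0.0 0.0 0.0
    endloop
  endfacet
  facet normal 0.0000 0.0000 1.0000
    outer loop
      vertex 0.0 0.0 10.6
      vertex 13.6 0.0 10.6
      vertex 13.6 6.4 10.6
    endloop
  endfacet
  facet normal 0.0000 0.0000 1.0000
    outer loop
      vertex 0.0 0.0 10.6
      vertex 13.6 6.4 10.6
      vertex 5.8 6.4 10.6
    endloop
  endfacet
  facet normal 0.0000 0.0000 1.0000
    outer loop
      vertex 0.0 0.0 10.6
      vertex 5.8 6.4 10.6
      vertex 5.8 29.3 10.6
    endloop
  endfacet
  facet normal 0.0000 0.0000 1.0000
    outer loop
      vertex 0.0 0.0 10.6
      vertex 5.8 29.3 10.6
      vertex 0.0 29.3 10.6
    endloop
  endfacet
  facet normal 0.0000 -1.0000 0.0000
    outer loop
      vertex 0.0 0.0 0.0
      vertex 13.6 0.0 0.0
      vertex 13.6 0.0 10.6
    endloop
  endfacet
  facet normal 0.0000 -1.0000 0.0000
    outer loop
      vertex 0.0 0.0 0.0
      vertex 13.6 0.0 10.6
      vertex 0.0 0.0 10.6
    endloop
  endfacet
  facet normal 1.0000 0.0000 0.0000
    outer loop
      vertex 13.6 0.0 0.0
      vertex 13.6 6.4 0.0
      vertex 13.6 6.4 10.6
    endloop
  endfacet
  facet normal 1.0000 0.0000 0.0000
    outer loop
      vertex 13.6 0.0 0.0
      vertex 13.6 6.4 10.6
      vertex 13.6 0.0 10.6
    endloop
  endfacet
  facet normal 0.0000 1.0000 0.0000
    outer loop
      vertex 13.6 6.4 0.0
      vertex 5.8 6.4 0.0
      vertex 5.8 6.4 10.6
    endloop
  endfacet
  facet normal 0.0000 1.0000 0.0000
    outer loop
      vertex 13.6 6.4 0.0
      vertex 5.8 6.4 10.6
      vertex 13.6 6.4 10.6
    endloop
  endfacet
  facet normal 1.0000 0.0000 0.0000
    outer loop
      vertex 5.8 6.4 0.0
      vertex 5.8 29.3 0.0
      vertex 5.8 29.3 10.6
    endloop
  endfacet
  facet normal 1.0000 0.0000 0.0000
    outer loop
      vertex 5.8 6.4 0.0
      vertex 5.8 29.3 10.6
      vertex 5.8 6.4 10.6
    endloop
  endfacet
  facet normal 0.0000 1.0000 0.0000
    outer loop
      vertex 5.8 29.3 0.0
      vertex 0.0 29.3 0.0
      vertex 0.0 29.3 10.6
    endloop
  endfacet
  facet normal 0.0000 1.0000 0.0000
    outer loop
      vertex 5.8 29.3 0.0
      vertex 0.0 29.3 10.6
      vertex 5.8 29.3 10.6
    endloop
  endfacet
  facet normal -1.0000 0.0000 0.0000
    outer loop
      vertex 0.0 29.3 0.0
      vertex 0.0 0.0 0.0
      vertex 0.0 0.0 10.6
    endloop
  endfacet
  facet normal -1.0000 0.0000 0.0000
    outer loop
      vertex 0.0 29.3 0.0
      vertex 0.0 0.0 10.6
      vertex 0.0 29.3 10.6
    endloop
  endfacet
endsolid part

The G0 Z moves step by Δz≈3.5 mm. Every layer's G1 loop is the same polygon, so the solid is a straight extrusion of it from z=0 to z≈10.6. Closing with flat bottom and top caps and triangulating gives 20 facets — an L-shaped prism: outer 13.6 × 29.3 mm, arm thicknesses ≈ 6.4 mm (horizontal) and 5.8 mm (vertical), extruded 10.6 mm in z.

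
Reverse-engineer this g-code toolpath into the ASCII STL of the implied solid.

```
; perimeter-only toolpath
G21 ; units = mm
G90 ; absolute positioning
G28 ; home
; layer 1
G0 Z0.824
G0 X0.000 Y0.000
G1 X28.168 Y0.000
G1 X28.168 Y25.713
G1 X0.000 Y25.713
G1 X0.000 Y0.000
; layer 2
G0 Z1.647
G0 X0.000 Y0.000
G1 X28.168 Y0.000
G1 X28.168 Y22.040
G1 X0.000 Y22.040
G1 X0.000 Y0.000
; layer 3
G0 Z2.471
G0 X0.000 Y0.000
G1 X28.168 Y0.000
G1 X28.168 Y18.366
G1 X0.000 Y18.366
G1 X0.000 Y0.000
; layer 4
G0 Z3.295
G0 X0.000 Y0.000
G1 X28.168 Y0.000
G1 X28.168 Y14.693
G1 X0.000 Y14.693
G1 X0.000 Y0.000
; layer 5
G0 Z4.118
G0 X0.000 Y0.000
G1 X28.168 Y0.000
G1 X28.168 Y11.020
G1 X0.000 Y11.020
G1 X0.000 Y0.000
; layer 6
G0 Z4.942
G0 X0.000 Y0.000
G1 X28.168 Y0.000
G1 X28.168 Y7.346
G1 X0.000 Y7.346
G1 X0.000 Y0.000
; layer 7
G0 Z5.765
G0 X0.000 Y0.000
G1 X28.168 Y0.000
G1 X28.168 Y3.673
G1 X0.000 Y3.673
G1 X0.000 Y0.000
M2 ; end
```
solid part
  facet normal 0.0000 0.0000 -1.0000
    outer loop
      vertex 28.168 29.386 0.000
      vertex 28.168 0.000 0.000
      vertex 0.000 0.000 0.000
    endloop
  endfacet
  facet normal 0.0000 0.0000 -1.0000
    outer loop
      vertex 0.000 29.386 0.000
      vertex 28.168 29.386 0.000
      vertex 0.000 0.000 0.000
    endloop
  endfacet
  facet normal 0.0000 -1.0000 0.0000
    outer loop
      vertex 0.000 0.000 0.000
      vertex 28.168 0.000 0.000
      vertex 28.168 0.000 6.589
    endloop
  endfacet
  facet normal 0.0000 -1.0000 0.0000
    outer loop
      vertex 0.000 0.000 0.000
      vertex 28.168 0.000 6.589
      vertex 0.000 0.000 6.589
    endloop
  endfacet
  facet normal 0.0000 0.2188 0.9758
    outer loop
      vertex 0.000 0.000 6.589
      vertex 28.168 0.000 6.589
      vertex 28.168 29.386 0.000
    endloop
  endfacet
  facet normal 0.0000 0.2188 0.9758
    outer loop
      vertex 0.000 0.000 6.589
      vertex 28.168 29.386 0.000
      vertex 0.000 29.386 0.000
    endloop
  endfacet
  facet normal -1.0000 0.0000 0.0000
    outer loop
      vertex 0.000 0.000 6.589
      vertex 0.000 29.386 0.000
      vertex 0.000 0.000 0.000
    endloop
  endfacet
  facet normal 1.0000 0.0000 0.0000
    outer loop
      vertex 28.168 0.000 0.000
      vertex 28.168 29.386 0.000
      vertex 28.168 0.000 6.589
    endloop
  endfacet
endsolid part

The G0 Z moves step by Δz≈0.824 mm. The G1 loops shrink linearly with z, so the solid tapers from its base footprint up to z≈6.59. Closing with a flat bottom cap and the tapered top and triangulating gives 8 facets — a wedge (ramp): 28.2 × 29.4 mm base, rising to 6.59 mm along the y=0 edge and sloping linearly to z=0 at y=29.4.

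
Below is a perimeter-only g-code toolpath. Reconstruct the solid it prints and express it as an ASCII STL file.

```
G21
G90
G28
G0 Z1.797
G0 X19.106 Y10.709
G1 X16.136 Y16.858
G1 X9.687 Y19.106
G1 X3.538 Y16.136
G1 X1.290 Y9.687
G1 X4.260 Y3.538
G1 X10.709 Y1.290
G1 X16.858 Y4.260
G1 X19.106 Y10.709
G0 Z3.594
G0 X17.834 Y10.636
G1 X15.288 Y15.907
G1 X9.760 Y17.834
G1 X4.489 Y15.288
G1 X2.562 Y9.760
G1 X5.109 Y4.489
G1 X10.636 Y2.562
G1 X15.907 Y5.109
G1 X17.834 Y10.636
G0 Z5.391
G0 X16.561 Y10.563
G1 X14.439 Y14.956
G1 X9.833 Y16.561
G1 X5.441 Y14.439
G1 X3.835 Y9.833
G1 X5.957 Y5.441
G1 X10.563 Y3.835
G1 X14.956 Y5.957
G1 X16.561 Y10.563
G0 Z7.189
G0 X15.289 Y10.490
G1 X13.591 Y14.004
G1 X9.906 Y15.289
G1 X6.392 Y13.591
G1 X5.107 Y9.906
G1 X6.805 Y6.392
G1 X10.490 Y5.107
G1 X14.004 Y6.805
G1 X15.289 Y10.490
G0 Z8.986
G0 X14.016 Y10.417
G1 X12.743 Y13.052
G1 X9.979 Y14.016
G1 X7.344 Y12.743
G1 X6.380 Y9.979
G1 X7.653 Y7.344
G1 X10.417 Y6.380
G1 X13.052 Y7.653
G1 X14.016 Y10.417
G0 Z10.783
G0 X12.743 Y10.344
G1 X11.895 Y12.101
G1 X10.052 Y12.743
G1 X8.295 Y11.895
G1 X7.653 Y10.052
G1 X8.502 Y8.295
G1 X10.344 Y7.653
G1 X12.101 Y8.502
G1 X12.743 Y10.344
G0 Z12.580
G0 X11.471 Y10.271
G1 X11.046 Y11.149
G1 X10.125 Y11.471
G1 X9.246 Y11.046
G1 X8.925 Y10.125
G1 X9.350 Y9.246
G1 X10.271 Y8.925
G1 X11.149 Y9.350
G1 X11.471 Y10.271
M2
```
solid part
  facet normal 0.0000 0.0000 -1.0000
    outer loop
      vertex 9.614 20.379 0.000
      vertex 16.984 17.810 0.000
      vertex 20.379 10.782 0.000
    endloop
  endfacet
  facet normal 0.0000 0.0000 -1.0000
    outer loop
      vertex 2.586 16.984 0.000
      vertex 9.614 20.379 0.000
      vertex 20.379 10.782 0.000
    endloop
  endfacet
  facet normal 0.0000 0.0000 -1.0000
    outer loop
      vertex 0.017 9.614 0.000
      vertex 2.586 16.984 0.000
      vertex 20.379 10.782 0.000
    endloop
  endfacet
  facet normal 0.0000 0.0000 -1.0000
    outer loop
      vertex 3.412 2.586 0.000
      vertex 0.017 9.614 0.000
      vertex 20.379 10.782 0.000
    endloop
  endfacet
  facet normal 0.0000 0.0000 -1.0000
    outer loop
      vertex 10.782 0.017 0.000
      vertex 3.412 2.586 0.000
      vertex 20.379 10.782 0.000
    endloop
  endfacet
  facet normal 0.0000 0.0000 -1.0000
    outer loop
      vertex 17.810 3.412 0.000
      vertex 10.782 0.017 0.000
      vertex 20.379 10.782 0.000
    endloop
  endfacet
  facet normal 0.7531 0.3638 0.5481
    outer loop
      vertex 20.379 10.782 0.000
      vertex 16.984 17.810 0.000
      vertex 10.198 10.198 14.377
    endloop
  endfacet
  facet normal 0.2753 0.7898 0.5481
    outer loop
      vertex 16.984 17.810 0.000
      vertex 9.614 20.379 0.000
      vertex 10.198 10.198 14.377
    endloop
  endfacet
  facet normal -0.3638 0.7531 0.5481
    outer loop
      vertex 9.614 20.379 0.000
      vertex 2.586 16.984 0.000
      vertex 10.198 10.198 14.377
    endloop
  endfacet
  facet normal -0.7898 0.2753 0.5481
    outer loop
      vertex 2.586 16.984 0.000
      vertex 0.017 9.614 0.000
      vertex 10.198 10.198 14.377
    endloop
  endfacet
  facet normal -0.7531 -0.3638 0.5481
    outer loop
      vertex 0.017 9.614 0.000
      vertex 3.412 2.586 0.000
      vertex 10.198 10.198 14.377
    endloop
  endfacet
  facet normal -0.2753 -0.7898 0.5481
    outer loop
      vertex 3.412 2.586 0.000
      vertex 10.782 0.017 0.000
      vertex 10.198 10.198 14.377
    endloop
  endfacet
  facet normal 0.3638 -0.7531 0.5481
    outer loop
      vertex 10.782 0.017 0.000
      vertex 17.810 3.412 0.000
      vertex 10.198 10.198 14.377
    endloop
  endfacet
  facet normal 0.7898 -0.2753 0.5481
    outer loop
      vertex 17.810 3.412 0.000
      vertex 20.379 10.782 0.000
      vertex 10.198 10.198 14.377
    endloop
  endfacet
endsolid part

The G0 Z moves step by Δz≈1.797 mm. The G1 loops shrink linearly with z, so the solid tapers from its base footprint up to z≈14.4. Closing with a flat bottom cap and the tapered top and triangulating gives 14 facets — a regular 8-sided pyramid, base circumscribed radius ≈ 10.2 mm, apex at z ≈ 14.4 mm.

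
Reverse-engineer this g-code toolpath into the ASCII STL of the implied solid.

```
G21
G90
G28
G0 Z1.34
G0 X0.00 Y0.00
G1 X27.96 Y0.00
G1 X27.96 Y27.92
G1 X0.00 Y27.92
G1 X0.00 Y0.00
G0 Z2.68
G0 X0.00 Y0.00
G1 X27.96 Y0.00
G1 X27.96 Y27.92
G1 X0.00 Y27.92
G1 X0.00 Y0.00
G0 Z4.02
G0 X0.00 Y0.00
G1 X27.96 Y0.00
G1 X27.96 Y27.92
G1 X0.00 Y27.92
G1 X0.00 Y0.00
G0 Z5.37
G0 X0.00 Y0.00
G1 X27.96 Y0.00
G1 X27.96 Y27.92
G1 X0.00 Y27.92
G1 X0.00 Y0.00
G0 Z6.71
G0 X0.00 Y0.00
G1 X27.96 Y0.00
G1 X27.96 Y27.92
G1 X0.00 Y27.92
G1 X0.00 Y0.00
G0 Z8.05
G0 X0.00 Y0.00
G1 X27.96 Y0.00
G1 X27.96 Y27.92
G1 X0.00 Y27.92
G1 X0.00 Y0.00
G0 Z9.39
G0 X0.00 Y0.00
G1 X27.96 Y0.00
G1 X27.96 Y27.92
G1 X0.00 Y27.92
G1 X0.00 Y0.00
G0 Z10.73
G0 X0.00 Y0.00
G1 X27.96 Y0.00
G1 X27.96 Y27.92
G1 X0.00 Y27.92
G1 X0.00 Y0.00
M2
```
solid part
  facet normal 0.0000 0.0000 -1.0000
    outer loop
      vertex 27.96 27.92 0.00
      vertex 27.96 0.00 0.00
      vertex 0.00 0.00 0.00
    endloop
  endfacet
  facet normal 0.0000 0.0000 -1.0000
    outer loop
      vertex 0.00 27.92 0.00
      vertex 27.96 27.92 0.00
      vertex 0.00 0.00 0.00
    endloop
  endfacet
  facet normal 0.0000 0.0000 1.0000
    outer loop
      vertex 0.00 0.00 10.73
      vertex 27.96 0.00 10.73
      vertex 27.96 27.92 10.73
    endloop
  endfacet
  facet normal 0.0000 0.0000 1.0000
    outer loop
      vertex 0.00 0.00 10.73
      vertex 27.96 27.92 10.73
      vertex 0.00 27.92 10.73
    endloop
  endfacet
  facet normal 0.0000 -1.0000 0.0000
    outer loop
      vertex 0.00 0.00 0.00
      vertex 27.96 0.00 0.00
      vertex 27.96 0.00 10.73
    endloop
  endfacet
  facet normal 0.0000 -1.0000 0.0000
    outer loop
      vertex 0.00 0.00 0.00
      vertex 27.96 0.00 10.73
      vertex 0.00 0.00 10.73
    endloop
  endfacet
  facet normal 0.0000 1.0000 0.0000
    outer loop
      vertex 27.96 27.92 10.73
      vertex 27.96 27.92 0.00
      vertex 0.00 27.92 0.00
    endloop
  endfacet
  facet normal 0.0000 1.0000 0.0000
    outer loop
      vertex 0.00 27.92 10.73
      vertex 27.96 27.92 10.73
      vertex 0.00 27.92 0.00
    endloop
  endfacet
  facet normal -1.0000 0.0000 0.0000
    outer loop
      vertex 0.00 27.92 10.73
      vertex 0.00 27.92 0.00
      vertex 0.00 0.00 0.00
    endloop
  endfacet
  facet normal -1.0000 0.0000 0.0000
    outer loop
      vertex 0.00 0.00 10.73
      vertex 0.00 27.92 10.73
      vertex 0.00 0.00 0.00
    endloop
  endfacet
  facet normal 1.0000 0.0000 0.0000
    outer loop
      vertex 27.96 0.00 0.00
      vertex 27.96 27.92 0.00
      vertex 27.96 27.92 10.73
    endloop
  endfacet
  facet normal 1.0000 0.0000 0.0000
    outer loop
      vertex 27.96 0.00 0.00
      vertex 27.96 27.92 10.73
      vertex 27.96 0.00 10.73
    endloop
  endfacet
endsolid part

The G0 Z moves step by Δz≈1.34 mm. Every layer's G1 loop is the same polygon, so the solid is a straight extrusion of it from z=0 to z≈10.7. Closing with flat bottom and top caps and triangulating gives 12 facets — a rectangular box, roughly 28 × 27.9 mm footprint and 10.7 mm tall.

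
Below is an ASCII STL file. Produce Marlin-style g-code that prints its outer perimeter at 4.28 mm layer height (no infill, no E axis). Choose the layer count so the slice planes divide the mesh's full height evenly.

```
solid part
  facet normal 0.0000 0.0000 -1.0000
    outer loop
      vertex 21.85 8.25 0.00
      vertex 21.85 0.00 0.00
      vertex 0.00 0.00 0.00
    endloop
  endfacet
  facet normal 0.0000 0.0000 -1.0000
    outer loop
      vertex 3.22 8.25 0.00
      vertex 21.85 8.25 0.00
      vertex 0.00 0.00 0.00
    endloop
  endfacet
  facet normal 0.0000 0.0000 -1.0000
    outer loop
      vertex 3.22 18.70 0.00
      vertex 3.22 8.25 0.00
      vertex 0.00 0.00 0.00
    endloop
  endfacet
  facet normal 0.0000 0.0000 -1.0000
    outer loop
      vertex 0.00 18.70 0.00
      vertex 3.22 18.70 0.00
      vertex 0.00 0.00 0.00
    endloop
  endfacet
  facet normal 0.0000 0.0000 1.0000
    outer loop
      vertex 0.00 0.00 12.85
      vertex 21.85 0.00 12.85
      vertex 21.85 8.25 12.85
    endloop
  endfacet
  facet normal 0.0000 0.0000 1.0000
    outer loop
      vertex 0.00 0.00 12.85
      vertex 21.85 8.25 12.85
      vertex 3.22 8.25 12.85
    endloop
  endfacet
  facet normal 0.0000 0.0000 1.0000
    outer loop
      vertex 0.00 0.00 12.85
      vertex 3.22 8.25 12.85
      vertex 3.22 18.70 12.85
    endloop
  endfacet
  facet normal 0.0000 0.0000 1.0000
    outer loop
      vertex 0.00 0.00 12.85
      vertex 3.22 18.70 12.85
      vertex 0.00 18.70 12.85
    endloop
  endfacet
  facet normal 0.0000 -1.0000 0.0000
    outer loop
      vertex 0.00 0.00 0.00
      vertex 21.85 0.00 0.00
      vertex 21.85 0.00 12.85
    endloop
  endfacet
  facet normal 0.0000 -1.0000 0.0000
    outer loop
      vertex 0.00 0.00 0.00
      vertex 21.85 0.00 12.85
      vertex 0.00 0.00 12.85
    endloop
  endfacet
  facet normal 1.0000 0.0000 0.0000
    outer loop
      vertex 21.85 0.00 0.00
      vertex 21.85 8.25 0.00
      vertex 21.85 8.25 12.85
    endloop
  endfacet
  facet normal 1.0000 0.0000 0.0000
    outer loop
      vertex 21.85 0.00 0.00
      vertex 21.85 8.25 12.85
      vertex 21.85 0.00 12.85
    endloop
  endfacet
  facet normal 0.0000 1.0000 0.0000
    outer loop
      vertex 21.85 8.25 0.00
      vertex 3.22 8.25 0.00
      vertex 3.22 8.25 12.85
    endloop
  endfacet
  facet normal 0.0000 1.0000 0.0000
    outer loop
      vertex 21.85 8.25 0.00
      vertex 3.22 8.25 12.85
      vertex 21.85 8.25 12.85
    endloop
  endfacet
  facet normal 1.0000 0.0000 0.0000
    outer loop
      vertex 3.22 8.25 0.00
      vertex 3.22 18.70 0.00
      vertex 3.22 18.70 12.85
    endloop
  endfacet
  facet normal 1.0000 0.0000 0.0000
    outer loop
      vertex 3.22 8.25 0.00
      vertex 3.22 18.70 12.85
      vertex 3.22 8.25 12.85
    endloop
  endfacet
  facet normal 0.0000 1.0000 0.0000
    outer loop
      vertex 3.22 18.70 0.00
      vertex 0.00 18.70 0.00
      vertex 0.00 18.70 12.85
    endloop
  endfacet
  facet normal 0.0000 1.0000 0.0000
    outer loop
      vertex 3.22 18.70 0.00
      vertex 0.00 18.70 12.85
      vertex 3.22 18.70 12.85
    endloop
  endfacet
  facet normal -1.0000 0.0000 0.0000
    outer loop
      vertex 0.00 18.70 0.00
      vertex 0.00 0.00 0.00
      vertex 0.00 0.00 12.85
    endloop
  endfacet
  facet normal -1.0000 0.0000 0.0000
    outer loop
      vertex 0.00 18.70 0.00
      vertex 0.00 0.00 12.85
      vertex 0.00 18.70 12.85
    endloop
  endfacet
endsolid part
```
; perimeter-only toolpath
G21 ; units = mm
G90 ; absolute positioning
G28 ; home
; layer 1
G0 Z4.28
G0 X0.00 Y0.00
G1 X21.85 Y0.00
G1 X21.85 Y8.25
G1 X3.22 Y8.25
G1 X3.22 Y18.70
G1 X0.00 Y18.70
G1 X0.00 Y0.00
; layer 2
G0 Z8.57
G0 X0.00 Y0.00
G1 X21.85 Y0.00
G1 X21.85 Y8.25
G1 X3.22 Y8.25
G1 X3.22 Y18.70
G1 X0.00 Y18.70
G1 X0.00 Y0.00
; layer 3
G0 Z12.85
G0 X0.00 Y0.00
G1 X21.85 Y0.00
G1 X21.85 Y8.25
G1 X3.22 Y8.25
G1 X3.22 Y18.70
G1 X0.00 Y18.70
G1 X0.00 Y0.00
M2 ; end

The solid is an L-shaped prism: outer 21.9 × 18.7 mm, arm thicknesses ≈ 8.25 mm (horizontal) and 3.22 mm (vertical), extruded 12.8 mm in z. Slicing at Δz = 4.28 mm — 3 equal slices spanning the solid's height, so layer i sits at z = i·h/3 — gives 3 non-empty perimeters. Each is a 6-segment closed polygon; G0 lifts to the layer z and rapids to the start vertex, then G1 traces the edges.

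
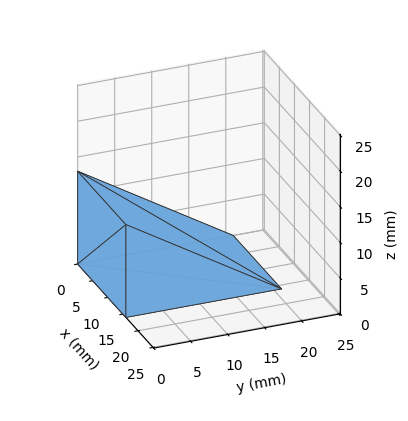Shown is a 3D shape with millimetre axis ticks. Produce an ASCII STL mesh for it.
Reading the render: the shape is a wedge (ramp): 16 × 21 mm base, rising to 13 mm along the y=0 edge and sloping linearly to z=0 at y=21 (dimensions read to the nearest mm from the axis ticks). For the STL, each face is triangulated and given an outward normal.

solid part
  facet normal 0.0000 0.0000 -1.0000
    outer loop
      vertex 16.000 21.000 0.000
      vertex 16.000 0.000 0.000
      vertex 0.000 0.000 0.000
    endloop
  endfacet
  facet normal 0.0000 0.0000 -1.0000
    outer loop
      vertex 0.000 21.000 0.000
      vertex 16.000 21.000 0.000
      vertex 0.000 0.000 0.000
    endloop
  endfacet
  facet normal 0.0000 -1.0000 0.0000
    outer loop
      vertex 0.000 0.000 0.000
      vertex 16.000 0.000 0.000
      vertex 16.000 0.000 13.000
    endloop
  endfacet
  facet normal 0.0000 -1.0000 0.0000
    outer loop
      vertex 0.000 0.000 0.000
      vertex 16.000 0.000 13.000
      vertex 0.000 0.000 13.000
    endloop
  endfacet
  facet normal 0.0000 0.5264 0.8503
    outer loop
      vertex 0.000 0.000 13.000
      vertex 16.000 0.000 13.000
      vertex 16.000 21.000 0.000
    endloop
  endfacet
  facet normal 0.0000 0.5264 0.8503
    outer loop
      vertex 0.000 0.000 13.000
      vertex 16.000 21.000 0.000
      vertex 0.000 21.000 0.000
    endloop
  endfacet
  facet normal -1.0000 0.0000 0.0000
    outer loop
      vertex 0.000 0.000 13.000
      vertex 0.000 21.000 0.000
      vertex 0.000 0.000 0.000
    endloop
  endfacet
  facet normal 1.0000 0.0000 0.0000
    outer loop
      vertex 16.000 0.000 0.000
      vertex 16.000 21.000 0.000
      vertex 16.000 0.000 13.000
    endloop
  endfacet
endsolid part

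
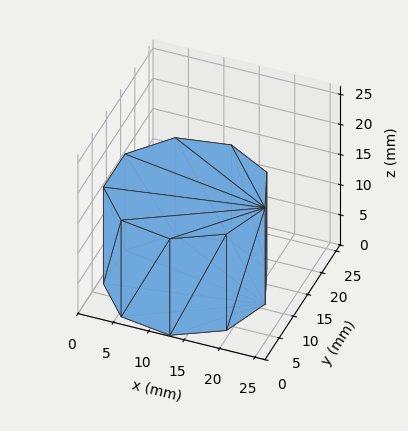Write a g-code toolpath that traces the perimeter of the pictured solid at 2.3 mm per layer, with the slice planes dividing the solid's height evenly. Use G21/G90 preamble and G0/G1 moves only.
Reading the render: the shape is a regular 9-sided prism (a cylinder approximated with 9 flat sides), circumscribed radius ≈ 11 mm, height ≈ 16 mm (dimensions read to the nearest mm from the axis ticks). For the g-code, the solid's height is divided into equal slices at the stated Δz and each level perimeter traced with G1 moves after a G0 lift.

; perimeter-only toolpath
G21 ; units = mm
G90 ; absolute positioning
G28 ; home
; layer 1
G0 Z2.3
G0 X22.0 Y11.0
G1 X19.4 Y18.1
G1 X12.9 Y21.8
G1 X5.5 Y20.5
G1 X0.7 Y14.8
G1 X0.7 Y7.2
G1 X5.5 Y1.5
G1 X12.9 Y0.2
G1 X19.4 Y3.9
G1 X22.0 Y11.0
; layer 2
G0 Z4.6
G0 X22.0 Y11.0
G1 X19.4 Y18.1
G1 X12.9 Y21.8
G1 X5.5 Y20.5
G1 X0.7 Y14.8
G1 X0.7 Y7.2
G1 X5.5 Y1.5
G1 X12.9 Y0.2
G1 X19.4 Y3.9
G1 X22.0 Y11.0
; layer 3
G0 Z6.9
G0 X22.0 Y11.0
G1 X19.4 Y18.1
G1 X12.9 Y21.8
G1 X5.5 Y20.5
G1 X0.7 Y14.8
G1 X0.7 Y7.2
G1 X5.5 Y1.5
G1 X12.9 Y0.2
G1 X19.4 Y3.9
G1 X22.0 Y11.0
; layer 4
G0 Z9.1
G0 X22.0 Y11.0
G1 X19.4 Y18.1
G1 X12.9 Y21.8
G1 X5.5 Y20.5
G1 X0.7 Y14.8
G1 X0.7 Y7.2
G1 X5.5 Y1.5
G1 X12.9 Y0.2
G1 X19.4 Y3.9
G1 X22.0 Y11.0
; layer 5
G0 Z11.4
G0 X22.0 Y11.0
G1 X19.4 Y18.1
G1 X12.9 Y21.8
G1 X5.5 Y20.5
G1 X0.7 Y14.8
G1 X0.7 Y7.2
G1 X5.5 Y1.5
G1 X12.9 Y0.2
G1 X19.4 Y3.9
G1 X22.0 Y11.0
; layer 6
G0 Z13.7
G0 X22.0 Y11.0
G1 X19.4 Y18.1
G1 X12.9 Y21.8
G1 X5.5 Y20.5
G1 X0.7 Y14.8
G1 X0.7 Y7.2
G1 X5.5 Y1.5
G1 X12.9 Y0.2
G1 X19.4 Y3.9
G1 X22.0 Y11.0
; layer 7
G0 Z16.0
G0 X22.0 Y11.0
G1 X19.4 Y18.1
G1 X12.9 Y21.8
G1 X5.5 Y20.5
G1 X0.7 Y14.8
G1 X0.7 Y7.2
G1 X5.5 Y1.5
G1 X12.9 Y0.2
G1 X19.4 Y3.9
G1 X22.0 Y11.0
M2 ; end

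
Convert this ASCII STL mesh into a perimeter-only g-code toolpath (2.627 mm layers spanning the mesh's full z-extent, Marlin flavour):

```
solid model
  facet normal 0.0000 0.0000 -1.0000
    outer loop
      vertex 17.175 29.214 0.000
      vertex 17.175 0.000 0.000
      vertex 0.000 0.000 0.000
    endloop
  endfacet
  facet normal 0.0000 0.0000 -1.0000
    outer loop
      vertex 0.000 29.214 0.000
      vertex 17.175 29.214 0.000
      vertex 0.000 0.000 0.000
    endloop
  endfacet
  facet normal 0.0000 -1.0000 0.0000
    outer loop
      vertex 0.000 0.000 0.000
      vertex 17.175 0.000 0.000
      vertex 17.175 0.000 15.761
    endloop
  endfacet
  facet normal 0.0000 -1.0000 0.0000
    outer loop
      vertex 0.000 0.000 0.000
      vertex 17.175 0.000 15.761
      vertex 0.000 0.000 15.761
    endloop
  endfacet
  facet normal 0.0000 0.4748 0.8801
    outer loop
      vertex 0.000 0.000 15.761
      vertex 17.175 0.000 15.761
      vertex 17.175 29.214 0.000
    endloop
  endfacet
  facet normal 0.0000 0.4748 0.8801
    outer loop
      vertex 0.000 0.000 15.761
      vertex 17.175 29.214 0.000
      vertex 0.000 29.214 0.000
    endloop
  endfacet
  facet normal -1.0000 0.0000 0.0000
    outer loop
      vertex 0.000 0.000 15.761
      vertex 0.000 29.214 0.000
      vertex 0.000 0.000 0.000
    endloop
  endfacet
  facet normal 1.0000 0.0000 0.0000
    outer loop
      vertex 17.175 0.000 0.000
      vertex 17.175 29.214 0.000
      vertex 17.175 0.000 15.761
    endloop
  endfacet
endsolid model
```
; perimeter-only toolpath
G21 ; units = mm
G90 ; absolute positioning
G28 ; home
; layer 1
G0 Z2.627
G0 X0.000 Y0.000
G1 X17.175 Y0.000
G1 X17.175 Y24.345
G1 X0.000 Y24.345
G1 X0.000 Y0.000
; layer 2
G0 Z5.254
G0 X0.000 Y0.000
G1 X17.175 Y0.000
G1 X17.175 Y19.476
G1 X0.000 Y19.476
G1 X0.000 Y0.000
; layer 3
G0 Z7.880
G0 X0.000 Y0.000
G1 X17.175 Y0.000
G1 X17.175 Y14.607
G1 X0.000 Y14.607
G1 X0.000 Y0.000
; layer 4
G0 Z10.507
G0 X0.000 Y0.000
G1 X17.175 Y0.000
G1 X17.175 Y9.738
G1 X0.000 Y9.738
G1 X0.000 Y0.000
; layer 5
G0 Z13.134
G0 X0.000 Y0.000
G1 X17.175 Y0.000
G1 X17.175 Y4.869
G1 X0.000 Y4.869
G1 X0.000 Y0.000
M2 ; end

The solid is a wedge (ramp): 17.2 × 29.2 mm base, rising to 15.8 mm along the y=0 edge and sloping linearly to z=0 at y=29.2. Slicing at Δz = 2.627 mm — 6 equal slices spanning the solid's height, so layer i sits at z = i·h/6 — gives 5 non-empty perimeters. Each is a 4-segment closed polygon; G0 lifts to the layer z and rapids to the start vertex, then G1 traces the edges. The cross-section shrinks linearly with z (the slice at the apex is degenerate and omitted).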